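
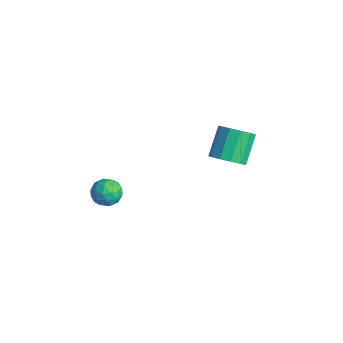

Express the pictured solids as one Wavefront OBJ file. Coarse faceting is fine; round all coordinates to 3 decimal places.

v 1.248 2.925 -1.99
v 2.006 3.151 -1.68
v 1.271 4.001 -0.5
v 0.512 3.775 -0.81
v 1.885 3.488 -1.999
v 1.149 4.338 -0.818
v 1.561 3.646 -2.314
v 0.825 4.496 -1.134
v 1.138 3.575 -2.527
v 0.402 4.425 -1.347
v 0.749 3.297 -2.569
v 0.014 4.148 -1.389
v 0.519 2.902 -2.428
v -0.216 3.752 -1.247
v 0.521 2.514 -2.147
v -0.215 3.364 -0.967
v 0.753 2.256 -1.817
v 0.017 3.106 -0.637
v 1.142 2.211 -1.542
v 0.407 3.061 -0.361
v 1.565 2.392 -1.409
v 0.829 3.242 -0.228
v 1.887 2.743 -1.46
v 1.152 3.593 -0.28
v -0.711 -1.384 -3.435
v -0.014 -1.661 -3.334
v -1.026 -2.399 -4.046
v -0.329 -2.676 -3.945
v -0.796 -2.604 -3.354
v -0.602 -1.977 -2.977
v -0.438 -2.083 -4.403
v -0.244 -1.456 -4.026
v 0.155 -2.093 -3.933
v -0.066 -2.415 -3.285
v -0.974 -1.645 -4.095
v -1.195 -1.967 -3.447
v -0.335 -1.434 -3.331
v -0.705 -2.626 -4.049
v -0.98 -2.584 -3.701
v -0.57 -2.747 -3.642
v -0.68 -1.619 -3.121
v -0.271 -1.782 -3.062
v -0.73 -2.336 -3.073
v -0.769 -2.278 -4.318
v -0.36 -2.441 -4.259
v -0.47 -1.313 -3.738
v -0.06 -1.476 -3.679
v -0.31 -1.724 -4.307
v 0.174 -1.85 -3.624
v -0.011 -2.447 -3.983
v -0.075 -2.098 -4.252
v 0.039 -1.73 -4.03
v 0.044 -2.04 -3.243
v -0.141 -2.636 -3.602
v -0.416 -2.594 -3.254
v -0.301 -2.225 -3.032
v 0.143 -2.293 -3.595
v -0.899 -1.424 -3.778
v -1.084 -2.02 -4.137
v -0.739 -1.835 -4.348
v -0.624 -1.466 -4.126
v -1.029 -1.613 -3.397
v -1.214 -2.21 -3.756
v -1.079 -2.33 -3.35
v -0.965 -1.962 -3.128
v -1.183 -1.767 -3.785
f 2 1 5
f 2 5 3
f 3 5 6
f 3 6 4
f 5 1 7
f 5 7 6
f 6 7 8
f 6 8 4
f 7 1 9
f 7 9 8
f 8 9 10
f 8 10 4
f 9 1 11
f 9 11 10
f 10 11 12
f 10 12 4
f 11 1 13
f 11 13 12
f 12 13 14
f 12 14 4
f 13 1 15
f 13 15 14
f 14 15 16
f 14 16 4
f 15 1 17
f 15 17 16
f 16 17 18
f 16 18 4
f 17 1 19
f 17 19 18
f 18 19 20
f 18 20 4
f 19 1 21
f 19 21 20
f 20 21 22
f 20 22 4
f 21 1 23
f 21 23 22
f 22 23 24
f 22 24 4
f 23 1 2
f 23 2 24
f 24 2 3
f 24 3 4
f 25 62 41
f 62 36 65
f 41 65 30
f 62 65 41
f 25 41 37
f 41 30 42
f 37 42 26
f 41 42 37
f 25 37 46
f 37 26 47
f 46 47 32
f 37 47 46
f 25 46 58
f 46 32 61
f 58 61 35
f 46 61 58
f 25 58 62
f 58 35 66
f 62 66 36
f 58 66 62
f 26 42 53
f 42 30 56
f 53 56 34
f 42 56 53
f 30 65 43
f 65 36 64
f 43 64 29
f 65 64 43
f 36 66 63
f 66 35 59
f 63 59 27
f 66 59 63
f 35 61 60
f 61 32 48
f 60 48 31
f 61 48 60
f 32 47 52
f 47 26 49
f 52 49 33
f 47 49 52
f 28 54 40
f 54 34 55
f 40 55 29
f 54 55 40
f 28 40 38
f 40 29 39
f 38 39 27
f 40 39 38
f 28 38 45
f 38 27 44
f 45 44 31
f 38 44 45
f 28 45 50
f 45 31 51
f 50 51 33
f 45 51 50
f 28 50 54
f 50 33 57
f 54 57 34
f 50 57 54
f 29 55 43
f 55 34 56
f 43 56 30
f 55 56 43
f 27 39 63
f 39 29 64
f 63 64 36
f 39 64 63
f 31 44 60
f 44 27 59
f 60 59 35
f 44 59 60
f 33 51 52
f 51 31 48
f 52 48 32
f 51 48 52
f 34 57 53
f 57 33 49
f 53 49 26
f 57 49 53



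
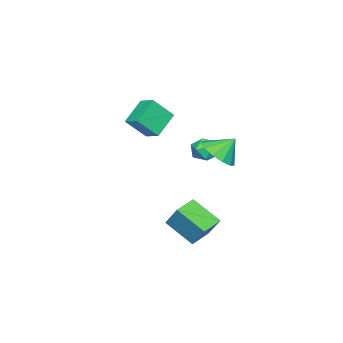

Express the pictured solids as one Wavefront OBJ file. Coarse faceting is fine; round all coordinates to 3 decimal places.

v 2.058 4.201 -2.715
v 2.059 2.731 -1.71
v 2.379 5.034 -1.497
v 2.38 3.564 -0.492
v 3.24 4.056 -2.928
v 3.241 2.586 -1.923
v 3.561 4.889 -1.71
v 3.562 3.419 -0.705
v -4.028 -2.227 1.19
v -3.713 -1.301 1.57
v -2.677 -2.294 0.229
v -2.361 -1.367 0.609
v -3.239 -2.973 2.351
v -2.923 -2.046 2.731
v -1.887 -3.039 1.39
v -1.572 -2.113 1.77
v -3.45 1.372 0.426
v -2.664 1.559 0.388
v -3.256 0.381 -0.408
v -2.47 0.568 -0.446
v -2.78 0.263 0.236
v -2.9 0.876 0.752
v -3.02 1.064 -0.772
v -3.14 1.677 -0.256
v -2.398 1.369 -0.353
v -2.249 0.874 0.27
v -3.671 1.066 -0.29
v -3.522 0.571 0.333
v -1.006 2.851 0.964
v -0.562 2.179 1.683
v -1.554 3.509 1.916
v -0.163 2.631 1.601
v -0.031 3.153 1.317
v -0.209 3.579 0.921
v -0.64 3.774 0.538
v -1.187 3.676 0.29
v -1.677 3.316 0.257
v -1.954 2.809 0.448
v -1.93 2.315 0.803
v -1.613 1.992 1.209
v -1.103 1.941 1.537
f 2 4 1
f 5 2 1
f 1 4 3
f 3 5 1
f 2 8 4
f 6 2 5
f 6 8 2
f 4 8 3
f 7 5 3
f 3 8 7
f 7 6 5
f 8 6 7
f 10 12 9
f 13 10 9
f 9 12 11
f 11 13 9
f 10 16 12
f 14 10 13
f 14 16 10
f 12 16 11
f 15 13 11
f 11 16 15
f 15 14 13
f 16 14 15
f 17 28 22
f 17 22 18
f 17 18 24
f 17 24 27
f 17 27 28
f 18 22 26
f 22 28 21
f 28 27 19
f 27 24 23
f 24 18 25
f 20 26 21
f 20 21 19
f 20 19 23
f 20 23 25
f 20 25 26
f 21 26 22
f 19 21 28
f 23 19 27
f 25 23 24
f 26 25 18
f 30 29 32
f 30 32 31
f 32 29 33
f 32 33 31
f 33 29 34
f 33 34 31
f 34 29 35
f 34 35 31
f 35 29 36
f 35 36 31
f 36 29 37
f 36 37 31
f 37 29 38
f 37 38 31
f 38 29 39
f 38 39 31
f 39 29 40
f 39 40 31
f 40 29 41
f 40 41 31
f 41 29 30
f 41 30 31



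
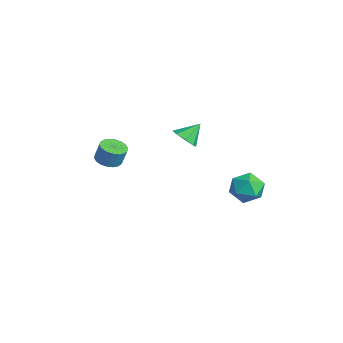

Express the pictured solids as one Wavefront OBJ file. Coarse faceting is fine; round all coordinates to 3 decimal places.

v -1.061 1.089 1.034
v -0.62 1.663 0.482
v -1.199 2.151 2.026
v -1.309 1.669 0.378
v -1.852 1.336 0.659
v -1.932 0.858 1.159
v -1.501 0.515 1.586
v -0.812 0.509 1.689
v -0.269 0.842 1.409
v -0.189 1.32 0.909
v 0.688 3.839 -2.077
v 1.321 4.359 -1.217
v 2.299 3.541 -3.083
v 2.932 4.061 -2.223
v 2.421 3.007 -2.029
v 1.425 3.191 -1.407
v 2.195 4.709 -2.893
v 1.199 4.893 -2.271
v 2.253 4.897 -1.722
v 2.392 3.845 -1.187
v 1.228 4.055 -3.113
v 1.367 3.003 -2.578
v 0.352 -4.085 1.149
v 0.905 -4.716 1.173
v 1.162 -4.446 2.335
v 0.608 -3.815 2.311
v 1.114 -4.427 1.06
v 1.37 -4.157 2.222
v 1.171 -4.071 0.965
v 1.428 -3.801 2.126
v 1.066 -3.717 0.906
v 1.323 -3.447 2.067
v 0.82 -3.436 0.895
v 1.077 -3.166 2.057
v 0.481 -3.283 0.934
v 0.738 -3.013 2.096
v 0.116 -3.29 1.016
v 0.373 -3.02 2.178
v -0.202 -3.454 1.125
v 0.055 -3.184 2.287
v -0.41 -3.743 1.238
v -0.154 -3.473 2.4
v -0.468 -4.099 1.334
v -0.211 -3.829 2.495
v -0.363 -4.453 1.393
v -0.106 -4.183 2.554
v -0.117 -4.734 1.403
v 0.14 -4.464 2.565
v 0.222 -4.887 1.364
v 0.479 -4.617 2.526
v 0.587 -4.88 1.282
v 0.844 -4.61 2.444
f 2 1 4
f 2 4 3
f 4 1 5
f 4 5 3
f 5 1 6
f 5 6 3
f 6 1 7
f 6 7 3
f 7 1 8
f 7 8 3
f 8 1 9
f 8 9 3
f 9 1 10
f 9 10 3
f 10 1 2
f 10 2 3
f 11 22 16
f 11 16 12
f 11 12 18
f 11 18 21
f 11 21 22
f 12 16 20
f 16 22 15
f 22 21 13
f 21 18 17
f 18 12 19
f 14 20 15
f 14 15 13
f 14 13 17
f 14 17 19
f 14 19 20
f 15 20 16
f 13 15 22
f 17 13 21
f 19 17 18
f 20 19 12
f 24 23 27
f 24 27 25
f 25 27 28
f 25 28 26
f 27 23 29
f 27 29 28
f 28 29 30
f 28 30 26
f 29 23 31
f 29 31 30
f 30 31 32
f 30 32 26
f 31 23 33
f 31 33 32
f 32 33 34
f 32 34 26
f 33 23 35
f 33 35 34
f 34 35 36
f 34 36 26
f 35 23 37
f 35 37 36
f 36 37 38
f 36 38 26
f 37 23 39
f 37 39 38
f 38 39 40
f 38 40 26
f 39 23 41
f 39 41 40
f 40 41 42
f 40 42 26
f 41 23 43
f 41 43 42
f 42 43 44
f 42 44 26
f 43 23 45
f 43 45 44
f 44 45 46
f 44 46 26
f 45 23 47
f 45 47 46
f 46 47 48
f 46 48 26
f 47 23 49
f 47 49 48
f 48 49 50
f 48 50 26
f 49 23 51
f 49 51 50
f 50 51 52
f 50 52 26
f 51 23 24
f 51 24 52
f 52 24 25
f 52 25 26



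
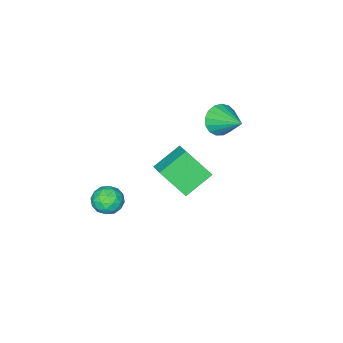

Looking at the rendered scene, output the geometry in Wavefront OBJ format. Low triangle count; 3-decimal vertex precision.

v 2.746 1.67 2.07
v 1.264 1.985 2.947
v 2.173 2.881 0.667
v 0.692 3.196 1.544
v 3.348 2.704 2.716
v 1.867 3.019 3.593
v 2.776 3.915 1.313
v 1.294 4.23 2.19
v -2.364 1.268 2.166
v -1.739 1.552 1.495
v -2.156 2.912 3.054
v -2.145 1.691 1.332
v -2.602 1.733 1.361
v -3.004 1.669 1.573
v -3.259 1.513 1.922
v -3.31 1.301 2.326
v -3.143 1.081 2.694
v -2.798 0.904 2.941
v -2.354 0.811 3.01
v -1.912 0.822 2.886
v -1.573 0.935 2.597
v -1.415 1.125 2.209
v -1.475 1.348 1.811
v 2.492 -2.152 -4.738
v 2.91 -2.714 -4.133
v 1.29 -2.086 -3.847
v 1.708 -2.648 -3.242
v 2.02 -1.786 -3.365
v 2.763 -1.826 -3.915
v 1.437 -2.974 -4.065
v 2.18 -3.014 -4.615
v 2.258 -3.221 -3.717
v 2.618 -2.487 -3.284
v 1.582 -2.313 -4.696
v 1.942 -1.579 -4.263
v 2.806 -2.439 -4.513
v 1.394 -2.361 -3.467
v 1.577 -1.855 -3.539
v 1.823 -2.185 -3.183
v 2.72 -1.917 -4.386
v 2.966 -2.247 -4.03
v 2.443 -1.702 -3.579
v 1.234 -2.553 -3.95
v 1.48 -2.883 -3.594
v 2.377 -2.615 -4.797
v 2.623 -2.945 -4.441
v 1.757 -3.098 -4.401
v 2.669 -3.067 -3.913
v 1.962 -3.029 -3.39
v 1.803 -3.22 -3.873
v 2.24 -3.244 -4.197
v 2.881 -2.635 -3.659
v 2.174 -2.597 -3.136
v 2.358 -2.09 -3.208
v 2.794 -2.114 -3.531
v 2.497 -2.934 -3.414
v 2.026 -2.203 -4.844
v 1.319 -2.165 -4.321
v 1.406 -2.686 -4.449
v 1.842 -2.71 -4.772
v 2.238 -1.771 -4.59
v 1.531 -1.733 -4.067
v 1.96 -1.556 -3.783
v 2.397 -1.58 -4.107
v 1.703 -1.866 -4.566
f 2 4 1
f 5 2 1
f 1 4 3
f 3 5 1
f 2 8 4
f 6 2 5
f 6 8 2
f 4 8 3
f 7 5 3
f 3 8 7
f 7 6 5
f 8 6 7
f 10 9 12
f 10 12 11
f 12 9 13
f 12 13 11
f 13 9 14
f 13 14 11
f 14 9 15
f 14 15 11
f 15 9 16
f 15 16 11
f 16 9 17
f 16 17 11
f 17 9 18
f 17 18 11
f 18 9 19
f 18 19 11
f 19 9 20
f 19 20 11
f 20 9 21
f 20 21 11
f 21 9 22
f 21 22 11
f 22 9 23
f 22 23 11
f 23 9 10
f 23 10 11
f 24 61 40
f 61 35 64
f 40 64 29
f 61 64 40
f 24 40 36
f 40 29 41
f 36 41 25
f 40 41 36
f 24 36 45
f 36 25 46
f 45 46 31
f 36 46 45
f 24 45 57
f 45 31 60
f 57 60 34
f 45 60 57
f 24 57 61
f 57 34 65
f 61 65 35
f 57 65 61
f 25 41 52
f 41 29 55
f 52 55 33
f 41 55 52
f 29 64 42
f 64 35 63
f 42 63 28
f 64 63 42
f 35 65 62
f 65 34 58
f 62 58 26
f 65 58 62
f 34 60 59
f 60 31 47
f 59 47 30
f 60 47 59
f 31 46 51
f 46 25 48
f 51 48 32
f 46 48 51
f 27 53 39
f 53 33 54
f 39 54 28
f 53 54 39
f 27 39 37
f 39 28 38
f 37 38 26
f 39 38 37
f 27 37 44
f 37 26 43
f 44 43 30
f 37 43 44
f 27 44 49
f 44 30 50
f 49 50 32
f 44 50 49
f 27 49 53
f 49 32 56
f 53 56 33
f 49 56 53
f 28 54 42
f 54 33 55
f 42 55 29
f 54 55 42
f 26 38 62
f 38 28 63
f 62 63 35
f 38 63 62
f 30 43 59
f 43 26 58
f 59 58 34
f 43 58 59
f 32 50 51
f 50 30 47
f 51 47 31
f 50 47 51
f 33 56 52
f 56 32 48
f 52 48 25
f 56 48 52



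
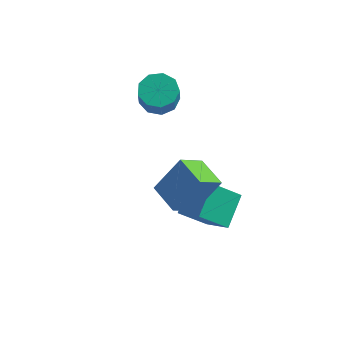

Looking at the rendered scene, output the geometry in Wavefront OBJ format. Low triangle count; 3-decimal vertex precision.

v 0.581 -1.913 -0.042
v -0.034 -2.985 0.843
v -0.673 -0.985 0.211
v -1.288 -2.057 1.095
v 1.508 -1.103 1.585
v 0.893 -2.175 2.469
v 0.254 -0.175 1.837
v -0.361 -1.247 2.722
v -0.92 -0.091 -2.669
v 0.341 -0.754 -1.76
v -0.844 1.435 -1.662
v 0.418 0.772 -0.753
v 0.242 0.588 -3.787
v 1.504 -0.075 -2.878
v 0.319 2.114 -2.78
v 1.58 1.451 -1.871
v -3.315 3.747 1.641
v -2.776 4.491 1.951
v -2.506 3.737 3.29
v -3.045 2.993 2.979
v -3.409 4.58 2.128
v -3.14 3.826 3.467
v -3.998 4.279 2.077
v -3.729 3.525 3.416
v -4.267 3.729 1.822
v -3.998 2.975 3.161
v -4.091 3.187 1.482
v -3.822 2.434 2.821
v -3.551 2.908 1.216
v -3.282 2.154 2.555
v -2.901 3.021 1.148
v -2.632 2.267 2.487
v -2.444 3.473 1.311
v -2.175 2.72 2.65
v -2.395 4.054 1.629
v -2.125 3.3 2.967
f 2 4 1
f 5 2 1
f 1 4 3
f 3 5 1
f 2 8 4
f 6 2 5
f 6 8 2
f 4 8 3
f 7 5 3
f 3 8 7
f 7 6 5
f 8 6 7
f 10 12 9
f 13 10 9
f 9 12 11
f 11 13 9
f 10 16 12
f 14 10 13
f 14 16 10
f 12 16 11
f 15 13 11
f 11 16 15
f 15 14 13
f 16 14 15
f 18 17 21
f 18 21 19
f 19 21 22
f 19 22 20
f 21 17 23
f 21 23 22
f 22 23 24
f 22 24 20
f 23 17 25
f 23 25 24
f 24 25 26
f 24 26 20
f 25 17 27
f 25 27 26
f 26 27 28
f 26 28 20
f 27 17 29
f 27 29 28
f 28 29 30
f 28 30 20
f 29 17 31
f 29 31 30
f 30 31 32
f 30 32 20
f 31 17 33
f 31 33 32
f 32 33 34
f 32 34 20
f 33 17 35
f 33 35 34
f 34 35 36
f 34 36 20
f 35 17 18
f 35 18 36
f 36 18 19
f 36 19 20



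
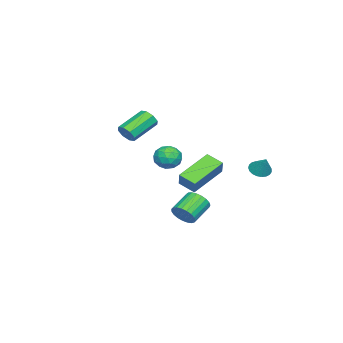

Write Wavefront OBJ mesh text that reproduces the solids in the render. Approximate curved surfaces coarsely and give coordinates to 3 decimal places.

v -0.631 -2.806 3.329
v -0.322 -2.837 3.866
v -1.681 -2.125 4.688
v -1.989 -2.094 4.151
v -0.247 -2.428 3.637
v -1.606 -1.717 4.458
v -0.397 -2.241 3.227
v -1.755 -1.529 4.049
v -0.683 -2.384 2.877
v -2.042 -1.673 3.699
v -0.939 -2.775 2.792
v -2.298 -2.063 3.614
v -1.014 -3.183 3.022
v -2.373 -2.472 3.843
v -0.865 -3.371 3.431
v -2.223 -2.659 4.253
v -0.578 -3.227 3.781
v -1.937 -2.516 4.603
v -3.189 3.6 0.843
v -2.715 3.187 0.812
v -2.691 4.1 1.777
v -2.627 3.382 0.66
v -2.636 3.615 0.541
v -2.741 3.845 0.474
v -2.923 4.033 0.47
v -3.151 4.147 0.531
v -3.386 4.166 0.646
v -3.587 4.087 0.795
v -3.718 3.924 0.953
v -3.759 3.705 1.091
v -3.7 3.468 1.186
v -3.554 3.254 1.223
v -3.344 3.1 1.193
v -3.107 3.032 1.103
v -2.885 3.063 0.968
v 3.836 2.709 1.664
v 3.636 1.822 2.055
v 2.127 3.488 2.558
v 1.927 2.601 2.948
v 4.353 2.939 2.452
v 4.153 2.052 2.842
v 2.644 3.718 3.345
v 2.444 2.831 3.736
v 2.882 1.756 -0.41
v 3.224 2.306 -0.118
v 2.099 2.654 0.542
v 1.758 2.104 0.25
v 3.115 2.425 -0.366
v 1.991 2.773 0.295
v 2.967 2.429 -0.621
v 1.842 2.777 0.04
v 2.804 2.316 -0.839
v 1.679 2.664 -0.179
v 2.654 2.107 -0.984
v 1.529 2.455 -0.323
v 2.544 1.837 -1.029
v 1.419 2.184 -0.369
v 2.492 1.553 -0.968
v 1.367 1.9 -0.307
v 2.508 1.304 -0.81
v 1.383 1.651 -0.149
v 2.589 1.133 -0.583
v 1.464 1.481 0.078
v 2.72 1.07 -0.326
v 1.595 1.418 0.335
v 2.88 1.126 -0.084
v 1.755 1.473 0.577
v 3.039 1.291 0.102
v 1.915 1.638 0.763
v 3.172 1.536 0.199
v 2.047 1.883 0.86
v 3.255 1.819 0.191
v 2.13 2.167 0.851
v 3.273 2.091 0.079
v 2.148 2.439 0.739
v 3.395 1.774 3.99
v 3.905 1.992 3.475
v 4.075 0.788 4.245
v 4.585 1.006 3.73
v 4.499 1.403 4.369
v 4.078 2.012 4.212
v 3.902 0.768 3.508
v 3.481 1.377 3.351
v 4.218 1.371 3.177
v 4.587 1.763 3.709
v 3.393 1.017 4.011
v 3.762 1.409 4.543
v 3.59 1.97 3.71
v 4.39 0.81 4.01
v 4.339 1.043 4.386
v 4.639 1.172 4.083
v 3.692 1.981 4.143
v 3.992 2.11 3.84
v 4.341 1.763 4.366
v 3.988 0.67 3.88
v 4.288 0.799 3.577
v 3.341 1.608 3.637
v 3.641 1.737 3.334
v 3.639 1.017 3.354
v 4.074 1.733 3.232
v 4.474 1.153 3.382
v 4.072 1.013 3.252
v 3.825 1.371 3.159
v 4.291 1.963 3.545
v 4.691 1.384 3.695
v 4.64 1.617 4.071
v 4.393 1.975 3.978
v 4.475 1.598 3.37
v 3.289 1.396 4.025
v 3.689 0.817 4.175
v 3.587 0.805 3.742
v 3.34 1.163 3.649
v 3.506 1.627 4.338
v 3.906 1.047 4.488
v 4.155 1.409 4.561
v 3.908 1.767 4.468
v 3.505 1.182 4.35
f 2 1 5
f 2 5 3
f 3 5 6
f 3 6 4
f 5 1 7
f 5 7 6
f 6 7 8
f 6 8 4
f 7 1 9
f 7 9 8
f 8 9 10
f 8 10 4
f 9 1 11
f 9 11 10
f 10 11 12
f 10 12 4
f 11 1 13
f 11 13 12
f 12 13 14
f 12 14 4
f 13 1 15
f 13 15 14
f 14 15 16
f 14 16 4
f 15 1 17
f 15 17 16
f 16 17 18
f 16 18 4
f 17 1 2
f 17 2 18
f 18 2 3
f 18 3 4
f 20 19 22
f 20 22 21
f 22 19 23
f 22 23 21
f 23 19 24
f 23 24 21
f 24 19 25
f 24 25 21
f 25 19 26
f 25 26 21
f 26 19 27
f 26 27 21
f 27 19 28
f 27 28 21
f 28 19 29
f 28 29 21
f 29 19 30
f 29 30 21
f 30 19 31
f 30 31 21
f 31 19 32
f 31 32 21
f 32 19 33
f 32 33 21
f 33 19 34
f 33 34 21
f 34 19 35
f 34 35 21
f 35 19 20
f 35 20 21
f 37 39 36
f 40 37 36
f 36 39 38
f 38 40 36
f 37 43 39
f 41 37 40
f 41 43 37
f 39 43 38
f 42 40 38
f 38 43 42
f 42 41 40
f 43 41 42
f 45 44 48
f 45 48 46
f 46 48 49
f 46 49 47
f 48 44 50
f 48 50 49
f 49 50 51
f 49 51 47
f 50 44 52
f 50 52 51
f 51 52 53
f 51 53 47
f 52 44 54
f 52 54 53
f 53 54 55
f 53 55 47
f 54 44 56
f 54 56 55
f 55 56 57
f 55 57 47
f 56 44 58
f 56 58 57
f 57 58 59
f 57 59 47
f 58 44 60
f 58 60 59
f 59 60 61
f 59 61 47
f 60 44 62
f 60 62 61
f 61 62 63
f 61 63 47
f 62 44 64
f 62 64 63
f 63 64 65
f 63 65 47
f 64 44 66
f 64 66 65
f 65 66 67
f 65 67 47
f 66 44 68
f 66 68 67
f 67 68 69
f 67 69 47
f 68 44 70
f 68 70 69
f 69 70 71
f 69 71 47
f 70 44 72
f 70 72 71
f 71 72 73
f 71 73 47
f 72 44 74
f 72 74 73
f 73 74 75
f 73 75 47
f 74 44 45
f 74 45 75
f 75 45 46
f 75 46 47
f 76 113 92
f 113 87 116
f 92 116 81
f 113 116 92
f 76 92 88
f 92 81 93
f 88 93 77
f 92 93 88
f 76 88 97
f 88 77 98
f 97 98 83
f 88 98 97
f 76 97 109
f 97 83 112
f 109 112 86
f 97 112 109
f 76 109 113
f 109 86 117
f 113 117 87
f 109 117 113
f 77 93 104
f 93 81 107
f 104 107 85
f 93 107 104
f 81 116 94
f 116 87 115
f 94 115 80
f 116 115 94
f 87 117 114
f 117 86 110
f 114 110 78
f 117 110 114
f 86 112 111
f 112 83 99
f 111 99 82
f 112 99 111
f 83 98 103
f 98 77 100
f 103 100 84
f 98 100 103
f 79 105 91
f 105 85 106
f 91 106 80
f 105 106 91
f 79 91 89
f 91 80 90
f 89 90 78
f 91 90 89
f 79 89 96
f 89 78 95
f 96 95 82
f 89 95 96
f 79 96 101
f 96 82 102
f 101 102 84
f 96 102 101
f 79 101 105
f 101 84 108
f 105 108 85
f 101 108 105
f 80 106 94
f 106 85 107
f 94 107 81
f 106 107 94
f 78 90 114
f 90 80 115
f 114 115 87
f 90 115 114
f 82 95 111
f 95 78 110
f 111 110 86
f 95 110 111
f 84 102 103
f 102 82 99
f 103 99 83
f 102 99 103
f 85 108 104
f 108 84 100
f 104 100 77
f 108 100 104



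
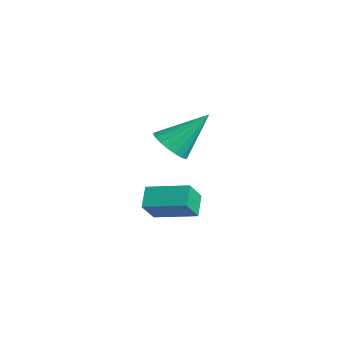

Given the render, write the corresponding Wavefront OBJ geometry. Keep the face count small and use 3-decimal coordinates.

v -0.426 2.484 -3.328
v -0.076 1.841 -2.454
v 0.764 3.639 -2.954
v 1.114 2.996 -2.081
v 0.206 2.024 -3.919
v 0.556 1.381 -3.046
v 1.396 3.179 -3.546
v 1.746 2.536 -2.672
v 1.92 1.821 0.561
v 2.297 1.272 1.004
v 2.24 3.139 1.919
v 2.56 1.41 0.809
v 2.697 1.629 0.564
v 2.68 1.887 0.318
v 2.512 2.131 0.121
v 2.227 2.314 0.01
v 1.881 2.399 0.009
v 1.543 2.369 0.117
v 1.28 2.232 0.313
v 1.143 2.012 0.558
v 1.161 1.755 0.803
v 1.328 1.511 1.001
v 1.613 1.328 1.111
v 1.959 1.243 1.112
f 2 4 1
f 5 2 1
f 1 4 3
f 3 5 1
f 2 8 4
f 6 2 5
f 6 8 2
f 4 8 3
f 7 5 3
f 3 8 7
f 7 6 5
f 8 6 7
f 10 9 12
f 10 12 11
f 12 9 13
f 12 13 11
f 13 9 14
f 13 14 11
f 14 9 15
f 14 15 11
f 15 9 16
f 15 16 11
f 16 9 17
f 16 17 11
f 17 9 18
f 17 18 11
f 18 9 19
f 18 19 11
f 19 9 20
f 19 20 11
f 20 9 21
f 20 21 11
f 21 9 22
f 21 22 11
f 22 9 23
f 22 23 11
f 23 9 24
f 23 24 11
f 24 9 10
f 24 10 11



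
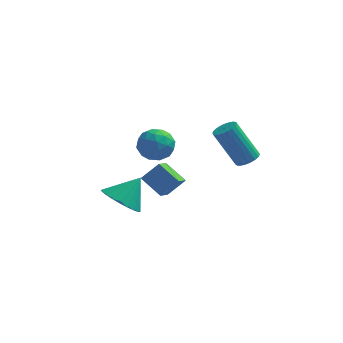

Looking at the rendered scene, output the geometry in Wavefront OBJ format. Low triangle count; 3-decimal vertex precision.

v -2.249 0.412 -1.745
v -2.422 -0.678 -1.077
v -1.505 0.754 -0.996
v -1.677 -0.336 -0.328
v -1.323 -0.144 -2.412
v -1.495 -1.234 -1.744
v -0.578 0.198 -1.663
v -0.751 -0.892 -0.995
v 2.004 1.493 -0.923
v 2.53 1.551 -0.621
v 1.483 1.745 1.166
v 0.956 1.687 0.863
v 2.476 1.792 -0.679
v 1.428 1.985 1.108
v 2.34 1.981 -0.779
v 1.293 2.175 1.008
v 2.146 2.086 -0.904
v 1.099 2.28 0.882
v 1.928 2.088 -1.032
v 0.88 2.282 0.754
v 1.722 1.988 -1.142
v 0.674 2.182 0.644
v 1.565 1.802 -1.214
v 0.518 1.996 0.572
v 1.484 1.562 -1.235
v 0.437 1.756 0.551
v 1.493 1.311 -1.203
v 0.446 1.505 0.583
v 1.59 1.091 -1.122
v 0.543 1.285 0.664
v 1.759 0.941 -1.007
v 0.711 1.135 0.78
v 1.97 0.886 -0.877
v 0.922 1.08 0.909
v 2.187 0.936 -0.755
v 1.139 1.13 1.031
v 2.372 1.082 -0.663
v 1.324 1.276 1.124
v 2.494 1.3 -0.615
v 1.446 1.494 1.171
v -2.062 -2.569 3.051
v -1.243 -2.318 3.146
v -1.677 -3.442 2.034
v -0.858 -3.191 2.129
v -1.24 -3.654 2.747
v -1.479 -3.115 3.375
v -1.441 -2.645 1.805
v -1.68 -2.106 2.433
v -0.859 -2.365 2.376
v -0.735 -2.988 2.958
v -2.185 -2.772 2.222
v -2.061 -3.395 2.804
v -1.687 -2.367 3.188
v -1.233 -3.393 1.992
v -1.458 -3.666 2.355
v -0.977 -3.518 2.411
v -1.825 -2.835 3.323
v -1.344 -2.688 3.379
v -1.342 -3.473 3.144
v -1.576 -3.072 1.801
v -1.095 -2.925 1.857
v -1.943 -2.242 2.769
v -1.462 -2.094 2.825
v -1.578 -2.287 2.036
v -0.98 -2.247 2.791
v -0.753 -2.76 2.193
v -1.096 -2.439 2.002
v -1.236 -2.122 2.372
v -0.906 -2.613 3.133
v -0.68 -3.126 2.535
v -0.905 -3.399 2.898
v -1.045 -3.082 3.268
v -0.681 -2.641 2.68
v -2.24 -2.634 2.645
v -2.014 -3.147 2.047
v -1.875 -2.678 1.912
v -2.015 -2.361 2.282
v -2.167 -3 2.987
v -1.94 -3.513 2.389
v -1.684 -3.638 2.808
v -1.824 -3.321 3.178
v -2.239 -3.119 2.5
v -3.417 -0.063 -3.078
v -2.63 0.116 -3.75
v -2.623 0.643 -1.962
v -2.858 0.453 -3.802
v -3.17 0.711 -3.743
v -3.52 0.852 -3.583
v -3.855 0.853 -3.346
v -4.122 0.715 -3.068
v -4.282 0.458 -2.792
v -4.311 0.122 -2.559
v -4.203 -0.242 -2.405
v -3.975 -0.579 -2.354
v -3.663 -0.837 -2.413
v -3.313 -0.978 -2.573
v -2.979 -0.979 -2.81
v -2.711 -0.841 -3.087
v -2.551 -0.584 -3.364
v -2.522 -0.248 -3.596
f 2 4 1
f 5 2 1
f 1 4 3
f 3 5 1
f 2 8 4
f 6 2 5
f 6 8 2
f 4 8 3
f 7 5 3
f 3 8 7
f 7 6 5
f 8 6 7
f 10 9 13
f 10 13 11
f 11 13 14
f 11 14 12
f 13 9 15
f 13 15 14
f 14 15 16
f 14 16 12
f 15 9 17
f 15 17 16
f 16 17 18
f 16 18 12
f 17 9 19
f 17 19 18
f 18 19 20
f 18 20 12
f 19 9 21
f 19 21 20
f 20 21 22
f 20 22 12
f 21 9 23
f 21 23 22
f 22 23 24
f 22 24 12
f 23 9 25
f 23 25 24
f 24 25 26
f 24 26 12
f 25 9 27
f 25 27 26
f 26 27 28
f 26 28 12
f 27 9 29
f 27 29 28
f 28 29 30
f 28 30 12
f 29 9 31
f 29 31 30
f 30 31 32
f 30 32 12
f 31 9 33
f 31 33 32
f 32 33 34
f 32 34 12
f 33 9 35
f 33 35 34
f 34 35 36
f 34 36 12
f 35 9 37
f 35 37 36
f 36 37 38
f 36 38 12
f 37 9 39
f 37 39 38
f 38 39 40
f 38 40 12
f 39 9 10
f 39 10 40
f 40 10 11
f 40 11 12
f 41 78 57
f 78 52 81
f 57 81 46
f 78 81 57
f 41 57 53
f 57 46 58
f 53 58 42
f 57 58 53
f 41 53 62
f 53 42 63
f 62 63 48
f 53 63 62
f 41 62 74
f 62 48 77
f 74 77 51
f 62 77 74
f 41 74 78
f 74 51 82
f 78 82 52
f 74 82 78
f 42 58 69
f 58 46 72
f 69 72 50
f 58 72 69
f 46 81 59
f 81 52 80
f 59 80 45
f 81 80 59
f 52 82 79
f 82 51 75
f 79 75 43
f 82 75 79
f 51 77 76
f 77 48 64
f 76 64 47
f 77 64 76
f 48 63 68
f 63 42 65
f 68 65 49
f 63 65 68
f 44 70 56
f 70 50 71
f 56 71 45
f 70 71 56
f 44 56 54
f 56 45 55
f 54 55 43
f 56 55 54
f 44 54 61
f 54 43 60
f 61 60 47
f 54 60 61
f 44 61 66
f 61 47 67
f 66 67 49
f 61 67 66
f 44 66 70
f 66 49 73
f 70 73 50
f 66 73 70
f 45 71 59
f 71 50 72
f 59 72 46
f 71 72 59
f 43 55 79
f 55 45 80
f 79 80 52
f 55 80 79
f 47 60 76
f 60 43 75
f 76 75 51
f 60 75 76
f 49 67 68
f 67 47 64
f 68 64 48
f 67 64 68
f 50 73 69
f 73 49 65
f 69 65 42
f 73 65 69
f 84 83 86
f 84 86 85
f 86 83 87
f 86 87 85
f 87 83 88
f 87 88 85
f 88 83 89
f 88 89 85
f 89 83 90
f 89 90 85
f 90 83 91
f 90 91 85
f 91 83 92
f 91 92 85
f 92 83 93
f 92 93 85
f 93 83 94
f 93 94 85
f 94 83 95
f 94 95 85
f 95 83 96
f 95 96 85
f 96 83 97
f 96 97 85
f 97 83 98
f 97 98 85
f 98 83 99
f 98 99 85
f 99 83 100
f 99 100 85
f 100 83 84
f 100 84 85



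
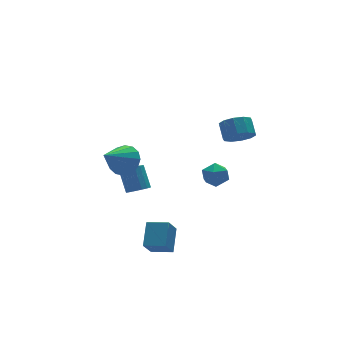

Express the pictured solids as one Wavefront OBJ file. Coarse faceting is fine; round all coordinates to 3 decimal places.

v -2.08 1.883 -0.197
v -1.459 2.022 0.626
v -3.66 1.277 1.097
v -1.702 2.497 0.553
v -2.045 2.807 0.278
v -2.398 2.87 -0.123
v -2.666 2.669 -0.545
v -2.777 2.256 -0.873
v -2.7 1.744 -1.02
v -2.458 1.269 -0.946
v -2.114 0.959 -0.672
v -1.762 0.896 -0.27
v -1.494 1.097 0.151
v -1.383 1.509 0.479
v -0.441 3.285 -4.075
v 0.111 3.634 -4.402
v 0.213 4.644 -3.152
v -0.339 4.295 -2.825
v -0.174 3.803 -4.515
v -0.072 4.812 -3.265
v -0.519 3.853 -4.527
v -0.417 4.862 -3.277
v -0.847 3.773 -4.436
v -0.745 4.783 -3.186
v -1.081 3.581 -4.262
v -0.98 4.591 -3.012
v -1.169 3.322 -4.045
v -1.068 4.331 -2.795
v -1.09 3.054 -3.835
v -0.989 4.063 -2.585
v -0.863 2.839 -3.68
v -0.761 3.848 -2.43
v -0.538 2.726 -3.616
v -0.437 3.736 -2.366
v -0.192 2.742 -3.656
v -0.09 3.751 -2.406
v 0.098 2.882 -3.793
v 0.2 3.891 -2.543
v 0.264 3.114 -3.994
v 0.366 4.123 -2.744
v 0.269 3.386 -4.214
v 0.371 4.395 -2.964
v 3.071 -1.753 2.068
v 3.5 -1.292 1.383
v 3.737 -0.467 2.087
v 3.309 -0.927 2.772
v 2.947 -1.134 1.385
v 3.184 -0.309 2.088
v 2.442 -1.213 1.648
v 2.679 -0.388 2.351
v 2.177 -1.498 2.071
v 2.414 -0.672 2.774
v 2.254 -1.88 2.493
v 2.491 -1.055 3.197
v 2.643 -2.213 2.753
v 2.88 -1.388 3.457
v 3.196 -2.371 2.752
v 3.433 -1.546 3.455
v 3.701 -2.292 2.489
v 3.938 -1.467 3.192
v 3.966 -2.008 2.066
v 4.203 -1.182 2.769
v 3.889 -1.625 1.643
v 4.126 -0.8 2.347
v 0.047 -3.071 0.487
v 0.877 -3.158 0.387
v 0.083 -3.942 1.533
v 0.913 -4.029 1.433
v 0.597 -3.3 1.711
v 0.575 -2.763 1.065
v 0.385 -4.337 0.855
v 0.363 -3.8 0.209
v 1.086 -3.941 0.614
v 1.217 -3.3 1.143
v -0.257 -3.8 0.777
v -0.126 -3.159 1.306
v -2.043 -3.452 -4.412
v -2.776 -3.918 -3.339
v -2.919 -2.573 -4.629
v -3.652 -3.039 -3.556
v -1.268 -2.441 -3.444
v -2.001 -2.907 -2.371
v -2.144 -1.562 -3.661
v -2.877 -2.028 -2.588
f 2 1 4
f 2 4 3
f 4 1 5
f 4 5 3
f 5 1 6
f 5 6 3
f 6 1 7
f 6 7 3
f 7 1 8
f 7 8 3
f 8 1 9
f 8 9 3
f 9 1 10
f 9 10 3
f 10 1 11
f 10 11 3
f 11 1 12
f 11 12 3
f 12 1 13
f 12 13 3
f 13 1 14
f 13 14 3
f 14 1 2
f 14 2 3
f 16 15 19
f 16 19 17
f 17 19 20
f 17 20 18
f 19 15 21
f 19 21 20
f 20 21 22
f 20 22 18
f 21 15 23
f 21 23 22
f 22 23 24
f 22 24 18
f 23 15 25
f 23 25 24
f 24 25 26
f 24 26 18
f 25 15 27
f 25 27 26
f 26 27 28
f 26 28 18
f 27 15 29
f 27 29 28
f 28 29 30
f 28 30 18
f 29 15 31
f 29 31 30
f 30 31 32
f 30 32 18
f 31 15 33
f 31 33 32
f 32 33 34
f 32 34 18
f 33 15 35
f 33 35 34
f 34 35 36
f 34 36 18
f 35 15 37
f 35 37 36
f 36 37 38
f 36 38 18
f 37 15 39
f 37 39 38
f 38 39 40
f 38 40 18
f 39 15 41
f 39 41 40
f 40 41 42
f 40 42 18
f 41 15 16
f 41 16 42
f 42 16 17
f 42 17 18
f 44 43 47
f 44 47 45
f 45 47 48
f 45 48 46
f 47 43 49
f 47 49 48
f 48 49 50
f 48 50 46
f 49 43 51
f 49 51 50
f 50 51 52
f 50 52 46
f 51 43 53
f 51 53 52
f 52 53 54
f 52 54 46
f 53 43 55
f 53 55 54
f 54 55 56
f 54 56 46
f 55 43 57
f 55 57 56
f 56 57 58
f 56 58 46
f 57 43 59
f 57 59 58
f 58 59 60
f 58 60 46
f 59 43 61
f 59 61 60
f 60 61 62
f 60 62 46
f 61 43 63
f 61 63 62
f 62 63 64
f 62 64 46
f 63 43 44
f 63 44 64
f 64 44 45
f 64 45 46
f 65 76 70
f 65 70 66
f 65 66 72
f 65 72 75
f 65 75 76
f 66 70 74
f 70 76 69
f 76 75 67
f 75 72 71
f 72 66 73
f 68 74 69
f 68 69 67
f 68 67 71
f 68 71 73
f 68 73 74
f 69 74 70
f 67 69 76
f 71 67 75
f 73 71 72
f 74 73 66
f 78 80 77
f 81 78 77
f 77 80 79
f 79 81 77
f 78 84 80
f 82 78 81
f 82 84 78
f 80 84 79
f 83 81 79
f 79 84 83
f 83 82 81
f 84 82 83



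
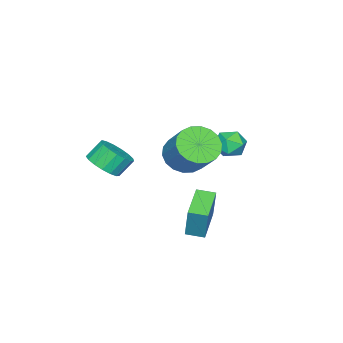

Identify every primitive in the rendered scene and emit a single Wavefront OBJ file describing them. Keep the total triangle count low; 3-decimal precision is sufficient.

v -1.804 1.261 -2.323
v -1.471 1.603 -0.608
v -2.116 2.12 -2.433
v -1.783 2.461 -0.719
v -0.117 1.819 -2.761
v 0.216 2.16 -1.047
v -0.429 2.677 -2.872
v -0.096 3.019 -1.157
v 1.589 -1.401 1.595
v 2.344 -0.934 1.872
v 1.786 -0.512 2.681
v 1.031 -0.979 2.405
v 2.144 -0.655 1.588
v 1.586 -0.233 2.398
v 1.817 -0.547 1.307
v 1.259 -0.125 2.116
v 1.437 -0.635 1.091
v 0.88 -0.212 1.9
v 1.093 -0.898 0.991
v 0.535 -0.475 1.8
v 0.862 -1.276 1.029
v 0.304 -0.854 1.839
v 0.797 -1.683 1.197
v 0.239 -1.261 2.007
v 0.914 -2.026 1.456
v 0.356 -1.604 2.266
v 1.186 -2.225 1.747
v 0.628 -1.803 2.557
v 1.55 -2.236 2.004
v 0.992 -1.813 2.813
v 1.922 -2.055 2.166
v 1.365 -1.633 2.976
v 2.219 -1.725 2.198
v 1.661 -1.302 3.008
v 2.371 -1.32 2.092
v 1.813 -0.898 2.901
v 0.11 1.946 2.587
v 1.075 1.548 2.399
v 1.794 2.677 3.705
v 0.83 3.074 3.893
v 1.051 1.911 2.099
v 1.77 3.04 3.405
v 0.84 2.281 1.895
v 1.56 3.41 3.201
v 0.485 2.584 1.829
v 1.205 3.713 3.134
v 0.056 2.761 1.912
v 0.775 3.89 3.218
v -0.363 2.777 2.129
v 0.357 3.905 3.435
v -0.687 2.627 2.437
v 0.032 3.756 3.743
v -0.854 2.343 2.775
v -0.135 3.472 4.081
v -0.83 1.98 3.075
v -0.111 3.109 4.381
v -0.62 1.61 3.279
v 0.1 2.739 4.585
v -0.265 1.307 3.346
v 0.455 2.436 4.651
v 0.165 1.13 3.262
v 0.884 2.259 4.568
v 0.583 1.115 3.045
v 1.303 2.243 4.351
v 0.908 1.264 2.737
v 1.627 2.393 4.043
v -3.456 2.894 1.728
v -2.901 2.444 1.264
v -4.339 1.836 1.696
v -3.784 1.386 1.232
v -3.613 1.563 2.048
v -3.067 2.216 2.067
v -4.173 2.064 0.893
v -3.627 2.717 0.912
v -3.344 1.931 0.748
v -2.998 1.621 1.462
v -4.242 2.659 1.498
v -3.896 2.349 2.212
f 2 4 1
f 5 2 1
f 1 4 3
f 3 5 1
f 2 8 4
f 6 2 5
f 6 8 2
f 4 8 3
f 7 5 3
f 3 8 7
f 7 6 5
f 8 6 7
f 10 9 13
f 10 13 11
f 11 13 14
f 11 14 12
f 13 9 15
f 13 15 14
f 14 15 16
f 14 16 12
f 15 9 17
f 15 17 16
f 16 17 18
f 16 18 12
f 17 9 19
f 17 19 18
f 18 19 20
f 18 20 12
f 19 9 21
f 19 21 20
f 20 21 22
f 20 22 12
f 21 9 23
f 21 23 22
f 22 23 24
f 22 24 12
f 23 9 25
f 23 25 24
f 24 25 26
f 24 26 12
f 25 9 27
f 25 27 26
f 26 27 28
f 26 28 12
f 27 9 29
f 27 29 28
f 28 29 30
f 28 30 12
f 29 9 31
f 29 31 30
f 30 31 32
f 30 32 12
f 31 9 33
f 31 33 32
f 32 33 34
f 32 34 12
f 33 9 35
f 33 35 34
f 34 35 36
f 34 36 12
f 35 9 10
f 35 10 36
f 36 10 11
f 36 11 12
f 38 37 41
f 38 41 39
f 39 41 42
f 39 42 40
f 41 37 43
f 41 43 42
f 42 43 44
f 42 44 40
f 43 37 45
f 43 45 44
f 44 45 46
f 44 46 40
f 45 37 47
f 45 47 46
f 46 47 48
f 46 48 40
f 47 37 49
f 47 49 48
f 48 49 50
f 48 50 40
f 49 37 51
f 49 51 50
f 50 51 52
f 50 52 40
f 51 37 53
f 51 53 52
f 52 53 54
f 52 54 40
f 53 37 55
f 53 55 54
f 54 55 56
f 54 56 40
f 55 37 57
f 55 57 56
f 56 57 58
f 56 58 40
f 57 37 59
f 57 59 58
f 58 59 60
f 58 60 40
f 59 37 61
f 59 61 60
f 60 61 62
f 60 62 40
f 61 37 63
f 61 63 62
f 62 63 64
f 62 64 40
f 63 37 65
f 63 65 64
f 64 65 66
f 64 66 40
f 65 37 38
f 65 38 66
f 66 38 39
f 66 39 40
f 67 78 72
f 67 72 68
f 67 68 74
f 67 74 77
f 67 77 78
f 68 72 76
f 72 78 71
f 78 77 69
f 77 74 73
f 74 68 75
f 70 76 71
f 70 71 69
f 70 69 73
f 70 73 75
f 70 75 76
f 71 76 72
f 69 71 78
f 73 69 77
f 75 73 74
f 76 75 68



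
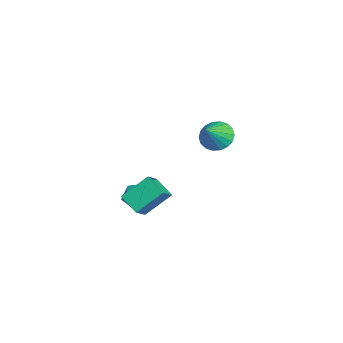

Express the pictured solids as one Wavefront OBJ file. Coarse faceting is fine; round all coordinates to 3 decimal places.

v -1.796 -0.229 -2.789
v -2.076 0.97 -1.692
v -2.48 0.16 -3.39
v -2.76 1.36 -2.292
v -0.96 0.44 -3.308
v -1.24 1.64 -2.21
v -1.644 0.83 -3.908
v -1.924 2.029 -2.811
v -0.581 3.918 1.778
v -0.136 4.59 1.701
v 0.361 3.402 2.722
v -0.361 4.673 1.971
v -0.629 4.606 2.202
v -0.888 4.403 2.35
v -1.086 4.104 2.384
v -1.184 3.768 2.298
v -1.163 3.462 2.109
v -1.026 3.246 1.855
v -0.802 3.163 1.585
v -0.533 3.23 1.354
v -0.275 3.433 1.207
v -0.077 3.732 1.172
v 0.022 4.068 1.258
v 0 4.374 1.447
v -3.447 1.278 -3.704
v -2.944 0.967 -4.288
v -3.956 0.053 -3.492
v -3.453 -0.258 -4.076
v -3.137 0.017 -3.358
v -2.822 0.774 -3.489
v -4.078 0.246 -4.291
v -3.763 1.003 -4.422
v -3.334 0.33 -4.65
v -2.753 0.188 -4.074
v -4.147 0.832 -3.706
v -3.566 0.69 -3.13
f 2 4 1
f 5 2 1
f 1 4 3
f 3 5 1
f 2 8 4
f 6 2 5
f 6 8 2
f 4 8 3
f 7 5 3
f 3 8 7
f 7 6 5
f 8 6 7
f 10 9 12
f 10 12 11
f 12 9 13
f 12 13 11
f 13 9 14
f 13 14 11
f 14 9 15
f 14 15 11
f 15 9 16
f 15 16 11
f 16 9 17
f 16 17 11
f 17 9 18
f 17 18 11
f 18 9 19
f 18 19 11
f 19 9 20
f 19 20 11
f 20 9 21
f 20 21 11
f 21 9 22
f 21 22 11
f 22 9 23
f 22 23 11
f 23 9 24
f 23 24 11
f 24 9 10
f 24 10 11
f 25 36 30
f 25 30 26
f 25 26 32
f 25 32 35
f 25 35 36
f 26 30 34
f 30 36 29
f 36 35 27
f 35 32 31
f 32 26 33
f 28 34 29
f 28 29 27
f 28 27 31
f 28 31 33
f 28 33 34
f 29 34 30
f 27 29 36
f 31 27 35
f 33 31 32
f 34 33 26



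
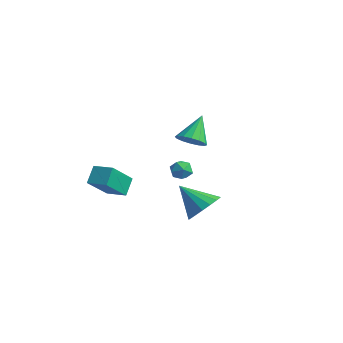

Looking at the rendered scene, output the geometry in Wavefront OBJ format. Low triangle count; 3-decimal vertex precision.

v -3.387 2.739 -2.43
v -2.804 2.389 -2.503
v -3.936 1.791 -2.277
v -3.353 1.441 -2.35
v -3.45 1.833 -1.798
v -3.111 2.419 -1.893
v -3.629 1.761 -2.887
v -3.29 2.347 -2.982
v -2.954 1.785 -2.786
v -2.843 1.829 -2.113
v -3.897 2.351 -2.667
v -3.786 2.395 -1.994
v 3.346 -1.799 -1.351
v 4.099 -2.089 -0.744
v 2.154 -2.381 -0.149
v 4.012 -1.633 -0.61
v 3.772 -1.215 -0.646
v 3.434 -0.931 -0.843
v 3.076 -0.845 -1.157
v 2.78 -0.979 -1.515
v 2.614 -1.3 -1.836
v 2.615 -1.736 -2.045
v 2.784 -2.186 -2.096
v 3.082 -2.548 -1.975
v 3.44 -2.738 -1.712
v 3.776 -2.713 -1.366
v 4.014 -2.479 -1.017
v 0.258 -0.182 1.534
v 1.027 0.07 1.572
v -0.138 0.822 2.846
v 0.838 0.337 1.311
v 0.494 0.466 1.109
v 0.086 0.42 1.02
v -0.275 0.213 1.07
v -0.494 -0.099 1.243
v -0.511 -0.435 1.495
v -0.322 -0.702 1.756
v 0.022 -0.83 1.959
v 0.43 -0.785 2.047
v 0.791 -0.578 1.997
v 1.01 -0.265 1.824
v -2.107 -4.626 -0.892
v -2.457 -3.976 -0.063
v -2.465 -3.21 -2.154
v -2.815 -2.56 -1.325
v -1.065 -4.24 -0.755
v -1.415 -3.59 0.074
v -1.423 -2.824 -2.017
v -1.773 -2.174 -1.188
f 1 12 6
f 1 6 2
f 1 2 8
f 1 8 11
f 1 11 12
f 2 6 10
f 6 12 5
f 12 11 3
f 11 8 7
f 8 2 9
f 4 10 5
f 4 5 3
f 4 3 7
f 4 7 9
f 4 9 10
f 5 10 6
f 3 5 12
f 7 3 11
f 9 7 8
f 10 9 2
f 14 13 16
f 14 16 15
f 16 13 17
f 16 17 15
f 17 13 18
f 17 18 15
f 18 13 19
f 18 19 15
f 19 13 20
f 19 20 15
f 20 13 21
f 20 21 15
f 21 13 22
f 21 22 15
f 22 13 23
f 22 23 15
f 23 13 24
f 23 24 15
f 24 13 25
f 24 25 15
f 25 13 26
f 25 26 15
f 26 13 27
f 26 27 15
f 27 13 14
f 27 14 15
f 29 28 31
f 29 31 30
f 31 28 32
f 31 32 30
f 32 28 33
f 32 33 30
f 33 28 34
f 33 34 30
f 34 28 35
f 34 35 30
f 35 28 36
f 35 36 30
f 36 28 37
f 36 37 30
f 37 28 38
f 37 38 30
f 38 28 39
f 38 39 30
f 39 28 40
f 39 40 30
f 40 28 41
f 40 41 30
f 41 28 29
f 41 29 30
f 43 45 42
f 46 43 42
f 42 45 44
f 44 46 42
f 43 49 45
f 47 43 46
f 47 49 43
f 45 49 44
f 48 46 44
f 44 49 48
f 48 47 46
f 49 47 48



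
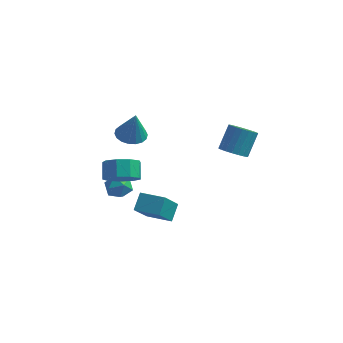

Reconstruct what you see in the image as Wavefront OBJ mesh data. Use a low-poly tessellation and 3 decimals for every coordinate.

v -2.286 -3.253 2.165
v -1.462 -2.863 2.041
v -1.914 -3.467 3.955
v -1.702 -2.543 2.129
v -2.057 -2.364 2.224
v -2.458 -2.36 2.308
v -2.825 -2.534 2.364
v -3.085 -2.85 2.38
v -3.187 -3.246 2.354
v -3.11 -3.643 2.29
v -2.87 -3.963 2.202
v -2.515 -4.142 2.107
v -2.114 -4.145 2.023
v -1.747 -3.972 1.967
v -1.487 -3.656 1.951
v -1.386 -3.26 1.977
v 3.833 -4.075 2.705
v 4.467 -3.697 2.303
v 4.72 -2.727 3.613
v 4.087 -3.105 4.015
v 4.194 -3.5 2.21
v 4.447 -2.53 3.52
v 3.858 -3.402 2.202
v 4.112 -2.433 3.513
v 3.519 -3.421 2.282
v 3.772 -2.451 3.592
v 3.234 -3.553 2.434
v 3.487 -2.583 3.745
v 3.052 -3.775 2.634
v 3.305 -2.805 3.944
v 3.006 -4.049 2.845
v 3.259 -3.079 4.156
v 3.102 -4.327 3.032
v 3.356 -3.357 4.343
v 3.325 -4.562 3.163
v 3.579 -3.592 4.474
v 3.636 -4.713 3.214
v 3.89 -3.743 4.525
v 3.981 -4.753 3.178
v 4.235 -3.783 4.488
v 4.301 -4.676 3.059
v 4.554 -3.707 4.37
v 4.539 -4.495 2.879
v 4.793 -3.526 4.19
v 4.656 -4.242 2.669
v 4.909 -3.272 3.98
v 4.63 -3.959 2.465
v 4.883 -2.99 3.776
v -2.889 -3.216 -1.828
v -1.975 -2.662 -2.041
v -2.276 -1.851 -1.224
v -3.191 -2.404 -1.012
v -2.526 -2.423 -2.482
v -2.827 -1.611 -1.665
v -3.247 -2.554 -2.617
v -3.548 -1.743 -1.801
v -3.801 -2.995 -2.384
v -4.102 -2.184 -1.567
v -3.928 -3.539 -1.89
v -4.23 -2.728 -1.074
v -3.57 -3.932 -1.368
v -3.871 -3.121 -0.551
v -2.893 -3.989 -1.061
v -3.194 -3.178 -0.244
v -2.214 -3.685 -1.113
v -2.515 -2.873 -0.296
v -1.851 -3.161 -1.5
v -2.153 -2.349 -0.683
v -3.849 -1.492 -3.073
v -3.165 -1.466 -3.663
v -3.795 -2.954 -3.077
v -3.111 -2.928 -3.667
v -2.986 -2.645 -2.817
v -3.02 -1.742 -2.815
v -3.94 -2.678 -3.925
v -3.974 -1.775 -3.923
v -3.221 -2.199 -4.19
v -2.631 -2.178 -3.505
v -4.329 -2.242 -3.235
v -3.739 -2.221 -2.55
v -1.39 -3.307 -4.613
v -1.675 -4.624 -3.121
v -1.337 -2.398 -3.801
v -1.623 -3.715 -2.309
v 0.163 -3.505 -4.491
v -0.123 -4.822 -2.999
v 0.215 -2.596 -3.679
v -0.07 -3.913 -2.187
f 2 1 4
f 2 4 3
f 4 1 5
f 4 5 3
f 5 1 6
f 5 6 3
f 6 1 7
f 6 7 3
f 7 1 8
f 7 8 3
f 8 1 9
f 8 9 3
f 9 1 10
f 9 10 3
f 10 1 11
f 10 11 3
f 11 1 12
f 11 12 3
f 12 1 13
f 12 13 3
f 13 1 14
f 13 14 3
f 14 1 15
f 14 15 3
f 15 1 16
f 15 16 3
f 16 1 2
f 16 2 3
f 18 17 21
f 18 21 19
f 19 21 22
f 19 22 20
f 21 17 23
f 21 23 22
f 22 23 24
f 22 24 20
f 23 17 25
f 23 25 24
f 24 25 26
f 24 26 20
f 25 17 27
f 25 27 26
f 26 27 28
f 26 28 20
f 27 17 29
f 27 29 28
f 28 29 30
f 28 30 20
f 29 17 31
f 29 31 30
f 30 31 32
f 30 32 20
f 31 17 33
f 31 33 32
f 32 33 34
f 32 34 20
f 33 17 35
f 33 35 34
f 34 35 36
f 34 36 20
f 35 17 37
f 35 37 36
f 36 37 38
f 36 38 20
f 37 17 39
f 37 39 38
f 38 39 40
f 38 40 20
f 39 17 41
f 39 41 40
f 40 41 42
f 40 42 20
f 41 17 43
f 41 43 42
f 42 43 44
f 42 44 20
f 43 17 45
f 43 45 44
f 44 45 46
f 44 46 20
f 45 17 47
f 45 47 46
f 46 47 48
f 46 48 20
f 47 17 18
f 47 18 48
f 48 18 19
f 48 19 20
f 50 49 53
f 50 53 51
f 51 53 54
f 51 54 52
f 53 49 55
f 53 55 54
f 54 55 56
f 54 56 52
f 55 49 57
f 55 57 56
f 56 57 58
f 56 58 52
f 57 49 59
f 57 59 58
f 58 59 60
f 58 60 52
f 59 49 61
f 59 61 60
f 60 61 62
f 60 62 52
f 61 49 63
f 61 63 62
f 62 63 64
f 62 64 52
f 63 49 65
f 63 65 64
f 64 65 66
f 64 66 52
f 65 49 67
f 65 67 66
f 66 67 68
f 66 68 52
f 67 49 50
f 67 50 68
f 68 50 51
f 68 51 52
f 69 80 74
f 69 74 70
f 69 70 76
f 69 76 79
f 69 79 80
f 70 74 78
f 74 80 73
f 80 79 71
f 79 76 75
f 76 70 77
f 72 78 73
f 72 73 71
f 72 71 75
f 72 75 77
f 72 77 78
f 73 78 74
f 71 73 80
f 75 71 79
f 77 75 76
f 78 77 70
f 82 84 81
f 85 82 81
f 81 84 83
f 83 85 81
f 82 88 84
f 86 82 85
f 86 88 82
f 84 88 83
f 87 85 83
f 83 88 87
f 87 86 85
f 88 86 87



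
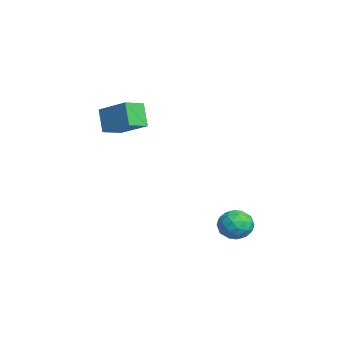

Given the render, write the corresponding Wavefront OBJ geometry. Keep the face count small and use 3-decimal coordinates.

v -2.423 -4.321 4.234
v -1.243 -3.256 5.035
v -3.05 -3.369 3.893
v -1.87 -2.304 4.693
v -1.69 -4.256 3.067
v -0.51 -3.191 3.867
v -2.317 -3.304 2.725
v -1.137 -2.239 3.526
v 0.924 1.346 -1.97
v 1.398 2.064 -1.691
v 2.142 0.536 -1.949
v 2.616 1.254 -1.67
v 2.013 0.867 -1.118
v 1.26 1.368 -1.131
v 2.28 1.232 -2.509
v 1.527 1.733 -2.522
v 2.235 1.994 -2.024
v 2.07 1.768 -1.164
v 1.47 0.832 -2.476
v 1.305 0.606 -1.616
v 1.054 1.777 -1.832
v 2.486 0.823 -1.808
v 2.131 0.596 -1.483
v 2.41 1.018 -1.319
v 0.973 1.367 -1.503
v 1.252 1.789 -1.339
v 1.613 1.085 -1.002
v 2.288 0.811 -2.301
v 2.567 1.233 -2.137
v 1.13 1.582 -2.321
v 1.409 2.004 -2.157
v 1.927 1.515 -2.638
v 1.825 2.157 -1.864
v 2.541 1.681 -1.852
v 2.343 1.668 -2.345
v 1.901 1.962 -2.353
v 1.728 2.024 -1.359
v 2.444 1.548 -1.346
v 2.089 1.321 -1.022
v 1.647 1.615 -1.029
v 2.22 1.983 -1.554
v 1.096 1.052 -2.294
v 1.812 0.576 -2.281
v 1.893 0.985 -2.611
v 1.451 1.279 -2.618
v 0.999 0.919 -1.788
v 1.715 0.443 -1.776
v 1.639 0.638 -1.287
v 1.197 0.932 -1.295
v 1.32 0.617 -2.086
f 2 4 1
f 5 2 1
f 1 4 3
f 3 5 1
f 2 8 4
f 6 2 5
f 6 8 2
f 4 8 3
f 7 5 3
f 3 8 7
f 7 6 5
f 8 6 7
f 9 46 25
f 46 20 49
f 25 49 14
f 46 49 25
f 9 25 21
f 25 14 26
f 21 26 10
f 25 26 21
f 9 21 30
f 21 10 31
f 30 31 16
f 21 31 30
f 9 30 42
f 30 16 45
f 42 45 19
f 30 45 42
f 9 42 46
f 42 19 50
f 46 50 20
f 42 50 46
f 10 26 37
f 26 14 40
f 37 40 18
f 26 40 37
f 14 49 27
f 49 20 48
f 27 48 13
f 49 48 27
f 20 50 47
f 50 19 43
f 47 43 11
f 50 43 47
f 19 45 44
f 45 16 32
f 44 32 15
f 45 32 44
f 16 31 36
f 31 10 33
f 36 33 17
f 31 33 36
f 12 38 24
f 38 18 39
f 24 39 13
f 38 39 24
f 12 24 22
f 24 13 23
f 22 23 11
f 24 23 22
f 12 22 29
f 22 11 28
f 29 28 15
f 22 28 29
f 12 29 34
f 29 15 35
f 34 35 17
f 29 35 34
f 12 34 38
f 34 17 41
f 38 41 18
f 34 41 38
f 13 39 27
f 39 18 40
f 27 40 14
f 39 40 27
f 11 23 47
f 23 13 48
f 47 48 20
f 23 48 47
f 15 28 44
f 28 11 43
f 44 43 19
f 28 43 44
f 17 35 36
f 35 15 32
f 36 32 16
f 35 32 36
f 18 41 37
f 41 17 33
f 37 33 10
f 41 33 37



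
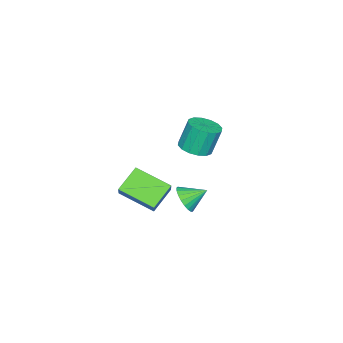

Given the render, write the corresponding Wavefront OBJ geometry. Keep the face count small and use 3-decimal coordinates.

v -2.628 -0.822 -4.136
v -2.179 -0.188 -4.589
v -3.312 0.142 -3.464
v -2.476 -0.245 -4.81
v -2.799 -0.402 -4.913
v -3.093 -0.632 -4.883
v -3.306 -0.895 -4.723
v -3.402 -1.145 -4.462
v -3.364 -1.339 -4.144
v -3.199 -1.444 -3.825
v -2.935 -1.442 -3.56
v -2.618 -1.332 -3.394
v -2.302 -1.134 -3.357
v -2.043 -0.882 -3.454
v -1.885 -0.62 -3.669
v -1.855 -0.393 -3.965
v -1.959 -0.24 -4.291
v -0.254 -1.284 -3.711
v -0.021 -3.295 -2.904
v -1.601 -1.061 -2.766
v -1.368 -3.073 -1.96
v 0.568 -0.767 -2.66
v 0.801 -2.779 -1.854
v -0.779 -0.545 -1.716
v -0.546 -2.556 -0.909
v -0.634 0.944 1.886
v 0.19 0.655 2.174
v -0.242 0.986 3.743
v -1.066 1.276 3.454
v 0.246 1.12 2.091
v -0.187 1.452 3.659
v 0.065 1.539 1.953
v -0.367 1.87 3.521
v -0.303 1.798 1.797
v -0.735 2.129 3.365
v -0.759 1.829 1.665
v -1.192 2.16 3.233
v -1.182 1.622 1.592
v -1.614 1.953 3.16
v -1.458 1.234 1.597
v -1.89 1.565 3.166
v -1.513 0.768 1.681
v -1.946 1.1 3.249
v -1.333 0.35 1.819
v -1.765 0.681 3.387
v -0.965 0.091 1.975
v -1.397 0.422 3.543
v -0.508 0.06 2.107
v -0.941 0.391 3.675
v -0.086 0.267 2.18
v -0.518 0.598 3.748
f 2 1 4
f 2 4 3
f 4 1 5
f 4 5 3
f 5 1 6
f 5 6 3
f 6 1 7
f 6 7 3
f 7 1 8
f 7 8 3
f 8 1 9
f 8 9 3
f 9 1 10
f 9 10 3
f 10 1 11
f 10 11 3
f 11 1 12
f 11 12 3
f 12 1 13
f 12 13 3
f 13 1 14
f 13 14 3
f 14 1 15
f 14 15 3
f 15 1 16
f 15 16 3
f 16 1 17
f 16 17 3
f 17 1 2
f 17 2 3
f 19 21 18
f 22 19 18
f 18 21 20
f 20 22 18
f 19 25 21
f 23 19 22
f 23 25 19
f 21 25 20
f 24 22 20
f 20 25 24
f 24 23 22
f 25 23 24
f 27 26 30
f 27 30 28
f 28 30 31
f 28 31 29
f 30 26 32
f 30 32 31
f 31 32 33
f 31 33 29
f 32 26 34
f 32 34 33
f 33 34 35
f 33 35 29
f 34 26 36
f 34 36 35
f 35 36 37
f 35 37 29
f 36 26 38
f 36 38 37
f 37 38 39
f 37 39 29
f 38 26 40
f 38 40 39
f 39 40 41
f 39 41 29
f 40 26 42
f 40 42 41
f 41 42 43
f 41 43 29
f 42 26 44
f 42 44 43
f 43 44 45
f 43 45 29
f 44 26 46
f 44 46 45
f 45 46 47
f 45 47 29
f 46 26 48
f 46 48 47
f 47 48 49
f 47 49 29
f 48 26 50
f 48 50 49
f 49 50 51
f 49 51 29
f 50 26 27
f 50 27 51
f 51 27 28
f 51 28 29



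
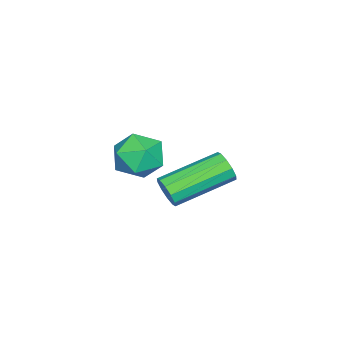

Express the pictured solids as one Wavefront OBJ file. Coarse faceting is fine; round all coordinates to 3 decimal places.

v 1.517 -1.771 -2.576
v 1.779 -1.681 -2.16
v 0.505 -0.52 -1.608
v 0.243 -0.609 -2.024
v 1.87 -1.479 -2.376
v 0.596 -0.318 -1.823
v 1.826 -1.388 -2.668
v 0.552 -0.227 -2.115
v 1.664 -1.444 -2.925
v 0.39 -0.283 -2.373
v 1.446 -1.624 -3.049
v 0.172 -0.463 -2.496
v 1.255 -1.86 -2.992
v -0.019 -0.699 -2.44
v 1.164 -2.062 -2.777
v -0.11 -0.901 -2.224
v 1.208 -2.153 -2.485
v -0.066 -0.992 -1.932
v 1.37 -2.097 -2.227
v 0.096 -0.936 -1.675
v 1.588 -1.917 -2.104
v 0.314 -0.756 -1.551
v 3.057 -1.192 0.447
v 3.532 -0.935 -0.067
v 3.368 -2.325 0.167
v 3.843 -2.068 -0.347
v 3.985 -1.962 0.378
v 3.793 -1.262 0.551
v 3.107 -1.998 -0.451
v 2.915 -1.298 -0.278
v 3.563 -1.433 -0.623
v 4.106 -1.41 -0.11
v 2.794 -1.85 0.21
v 3.337 -1.827 0.723
f 2 1 5
f 2 5 3
f 3 5 6
f 3 6 4
f 5 1 7
f 5 7 6
f 6 7 8
f 6 8 4
f 7 1 9
f 7 9 8
f 8 9 10
f 8 10 4
f 9 1 11
f 9 11 10
f 10 11 12
f 10 12 4
f 11 1 13
f 11 13 12
f 12 13 14
f 12 14 4
f 13 1 15
f 13 15 14
f 14 15 16
f 14 16 4
f 15 1 17
f 15 17 16
f 16 17 18
f 16 18 4
f 17 1 19
f 17 19 18
f 18 19 20
f 18 20 4
f 19 1 21
f 19 21 20
f 20 21 22
f 20 22 4
f 21 1 2
f 21 2 22
f 22 2 3
f 22 3 4
f 23 34 28
f 23 28 24
f 23 24 30
f 23 30 33
f 23 33 34
f 24 28 32
f 28 34 27
f 34 33 25
f 33 30 29
f 30 24 31
f 26 32 27
f 26 27 25
f 26 25 29
f 26 29 31
f 26 31 32
f 27 32 28
f 25 27 34
f 29 25 33
f 31 29 30
f 32 31 24



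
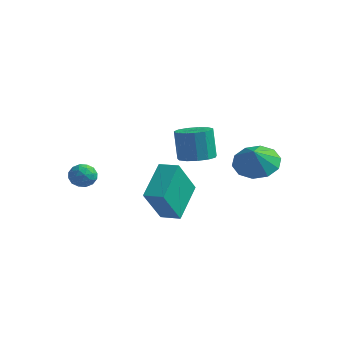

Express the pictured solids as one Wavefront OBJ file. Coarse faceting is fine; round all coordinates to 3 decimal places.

v 2.169 2.408 0.075
v 3.203 2.646 -0.129
v 2.491 1.772 0.965
v 2.963 3.108 0.289
v 2.421 3.303 0.625
v 1.782 3.156 0.751
v 1.291 2.724 0.619
v 1.135 2.171 0.279
v 1.375 1.708 -0.138
v 1.918 1.513 -0.474
v 2.556 1.66 -0.6
v 3.047 2.093 -0.468
v 1.244 -3.866 -0.254
v 0.745 -2.326 0.954
v 1.077 -2.602 -1.935
v 0.577 -1.062 -0.728
v 2.143 -3.638 -0.172
v 1.643 -2.098 1.035
v 1.975 -2.374 -1.854
v 1.476 -0.834 -0.646
v 0.055 0.941 0.238
v 0.624 0.31 0.369
v 0.354 0.387 1.913
v -0.215 1.019 1.782
v 0.873 0.725 0.392
v 0.603 0.803 1.936
v 0.862 1.209 0.365
v 0.592 1.286 1.91
v 0.595 1.608 0.299
v 0.325 1.685 1.843
v 0.157 1.795 0.213
v -0.114 1.872 1.757
v -0.314 1.711 0.135
v -0.584 1.788 1.679
v -0.668 1.383 0.089
v -0.938 1.46 1.634
v -0.792 0.914 0.091
v -1.062 0.992 1.636
v -0.647 0.455 0.139
v -0.917 0.532 1.684
v -0.279 0.149 0.219
v -0.549 0.226 1.763
v 0.195 0.095 0.304
v -0.075 0.173 1.849
v -3.355 -3.063 -0.301
v -2.839 -2.66 -0.148
v -2.661 -3.88 -0.492
v -2.145 -3.477 -0.339
v -2.571 -3.675 0.142
v -3 -3.17 0.26
v -2.5 -3.37 -0.9
v -2.929 -2.865 -0.782
v -2.31 -2.85 -0.518
v -2.354 -3.038 0.126
v -3.146 -3.502 -0.766
v -3.19 -3.69 -0.122
v -3.158 -2.79 -0.208
v -2.342 -3.75 -0.432
v -2.593 -3.866 -0.149
v -2.289 -3.629 -0.059
v -3.253 -3.09 0.032
v -2.95 -2.853 0.122
v -2.792 -3.449 0.293
v -2.55 -3.687 -0.762
v -2.247 -3.45 -0.672
v -3.211 -2.911 -0.581
v -2.907 -2.674 -0.491
v -2.708 -3.091 -0.933
v -2.544 -2.664 -0.335
v -2.136 -3.144 -0.447
v -2.344 -3.082 -0.778
v -2.596 -2.785 -0.708
v -2.57 -2.775 0.044
v -2.162 -3.255 -0.069
v -2.412 -3.371 0.214
v -2.665 -3.075 0.284
v -2.259 -2.886 -0.174
v -3.338 -3.285 -0.571
v -2.93 -3.765 -0.684
v -2.835 -3.465 -0.924
v -3.088 -3.169 -0.854
v -3.364 -3.396 -0.193
v -2.956 -3.876 -0.305
v -2.904 -3.755 0.068
v -3.156 -3.458 0.138
v -3.241 -3.654 -0.466
f 2 1 4
f 2 4 3
f 4 1 5
f 4 5 3
f 5 1 6
f 5 6 3
f 6 1 7
f 6 7 3
f 7 1 8
f 7 8 3
f 8 1 9
f 8 9 3
f 9 1 10
f 9 10 3
f 10 1 11
f 10 11 3
f 11 1 12
f 11 12 3
f 12 1 2
f 12 2 3
f 14 16 13
f 17 14 13
f 13 16 15
f 15 17 13
f 14 20 16
f 18 14 17
f 18 20 14
f 16 20 15
f 19 17 15
f 15 20 19
f 19 18 17
f 20 18 19
f 22 21 25
f 22 25 23
f 23 25 26
f 23 26 24
f 25 21 27
f 25 27 26
f 26 27 28
f 26 28 24
f 27 21 29
f 27 29 28
f 28 29 30
f 28 30 24
f 29 21 31
f 29 31 30
f 30 31 32
f 30 32 24
f 31 21 33
f 31 33 32
f 32 33 34
f 32 34 24
f 33 21 35
f 33 35 34
f 34 35 36
f 34 36 24
f 35 21 37
f 35 37 36
f 36 37 38
f 36 38 24
f 37 21 39
f 37 39 38
f 38 39 40
f 38 40 24
f 39 21 41
f 39 41 40
f 40 41 42
f 40 42 24
f 41 21 43
f 41 43 42
f 42 43 44
f 42 44 24
f 43 21 22
f 43 22 44
f 44 22 23
f 44 23 24
f 45 82 61
f 82 56 85
f 61 85 50
f 82 85 61
f 45 61 57
f 61 50 62
f 57 62 46
f 61 62 57
f 45 57 66
f 57 46 67
f 66 67 52
f 57 67 66
f 45 66 78
f 66 52 81
f 78 81 55
f 66 81 78
f 45 78 82
f 78 55 86
f 82 86 56
f 78 86 82
f 46 62 73
f 62 50 76
f 73 76 54
f 62 76 73
f 50 85 63
f 85 56 84
f 63 84 49
f 85 84 63
f 56 86 83
f 86 55 79
f 83 79 47
f 86 79 83
f 55 81 80
f 81 52 68
f 80 68 51
f 81 68 80
f 52 67 72
f 67 46 69
f 72 69 53
f 67 69 72
f 48 74 60
f 74 54 75
f 60 75 49
f 74 75 60
f 48 60 58
f 60 49 59
f 58 59 47
f 60 59 58
f 48 58 65
f 58 47 64
f 65 64 51
f 58 64 65
f 48 65 70
f 65 51 71
f 70 71 53
f 65 71 70
f 48 70 74
f 70 53 77
f 74 77 54
f 70 77 74
f 49 75 63
f 75 54 76
f 63 76 50
f 75 76 63
f 47 59 83
f 59 49 84
f 83 84 56
f 59 84 83
f 51 64 80
f 64 47 79
f 80 79 55
f 64 79 80
f 53 71 72
f 71 51 68
f 72 68 52
f 71 68 72
f 54 77 73
f 77 53 69
f 73 69 46
f 77 69 73



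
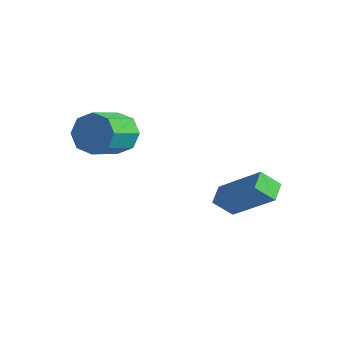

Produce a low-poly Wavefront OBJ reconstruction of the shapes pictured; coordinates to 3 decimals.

v -0.945 -1.082 0.221
v -0.632 -0.676 0.899
v -0.262 -1.991 1.517
v -0.575 -2.398 0.839
v -1.263 -0.822 0.965
v -0.893 -2.138 1.583
v -1.707 -1.121 0.596
v -1.337 -2.436 1.214
v -1.705 -1.397 0.007
v -1.335 -2.712 0.625
v -1.258 -1.489 -0.457
v -0.888 -2.804 0.161
v -0.627 -1.342 -0.523
v -0.257 -2.658 0.095
v -0.183 -1.044 -0.154
v 0.187 -2.359 0.464
v -0.185 -0.768 0.435
v 0.185 -2.083 1.053
v 1.34 1.084 -2.886
v 0.921 1.711 -2.564
v 1.719 1.664 -3.522
v 1.3 2.291 -3.2
v 2.98 1.489 -1.54
v 2.561 2.116 -1.218
v 3.359 2.069 -2.176
v 2.94 2.696 -1.854
f 2 1 5
f 2 5 3
f 3 5 6
f 3 6 4
f 5 1 7
f 5 7 6
f 6 7 8
f 6 8 4
f 7 1 9
f 7 9 8
f 8 9 10
f 8 10 4
f 9 1 11
f 9 11 10
f 10 11 12
f 10 12 4
f 11 1 13
f 11 13 12
f 12 13 14
f 12 14 4
f 13 1 15
f 13 15 14
f 14 15 16
f 14 16 4
f 15 1 17
f 15 17 16
f 16 17 18
f 16 18 4
f 17 1 2
f 17 2 18
f 18 2 3
f 18 3 4
f 20 22 19
f 23 20 19
f 19 22 21
f 21 23 19
f 20 26 22
f 24 20 23
f 24 26 20
f 22 26 21
f 25 23 21
f 21 26 25
f 25 24 23
f 26 24 25



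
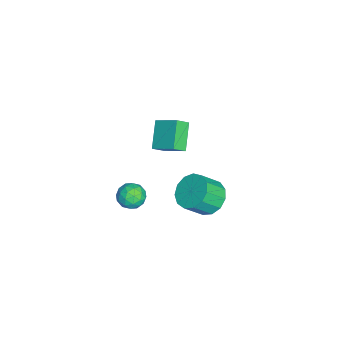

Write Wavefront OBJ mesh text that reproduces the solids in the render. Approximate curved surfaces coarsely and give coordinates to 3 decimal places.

v -4.146 -0.217 -3.121
v -3.511 0.998 -2.336
v -2.705 -0.273 -4.199
v -2.07 0.942 -3.414
v -3.71 -0.842 -2.506
v -3.075 0.373 -1.721
v -2.269 -0.898 -3.584
v -1.634 0.317 -2.799
v 3.748 -0.58 -1.179
v 4.348 -0.993 -1.554
v 3.432 -1.667 -0.486
v 4.032 -2.08 -0.861
v 4.215 -1.485 -0.328
v 4.411 -0.813 -0.756
v 3.369 -1.847 -1.284
v 3.565 -1.175 -1.712
v 4.114 -1.777 -1.619
v 4.638 -1.553 -1.028
v 3.142 -1.107 -1.012
v 3.666 -0.883 -0.421
v 4.076 -0.691 -1.427
v 3.704 -1.969 -0.613
v 3.812 -1.619 -0.3
v 4.165 -1.862 -0.52
v 4.113 -0.585 -0.958
v 4.466 -0.828 -1.179
v 4.387 -1.117 -0.458
v 3.314 -1.832 -0.861
v 3.667 -2.075 -1.082
v 3.615 -0.798 -1.52
v 3.968 -1.041 -1.74
v 3.393 -1.543 -1.582
v 4.291 -1.395 -1.686
v 4.106 -2.034 -1.279
v 3.716 -1.897 -1.527
v 3.831 -1.502 -1.779
v 4.599 -1.263 -1.339
v 4.413 -1.902 -0.932
v 4.521 -1.552 -0.618
v 4.636 -1.157 -0.87
v 4.461 -1.723 -1.377
v 3.367 -0.758 -1.108
v 3.181 -1.397 -0.701
v 3.144 -1.503 -1.17
v 3.259 -1.108 -1.422
v 3.674 -0.626 -0.761
v 3.489 -1.265 -0.354
v 3.949 -1.158 -0.261
v 4.064 -0.763 -0.513
v 3.319 -0.937 -0.663
v 1.39 2.475 -3.676
v 2.233 2.194 -4.306
v 2.754 1.263 -3.195
v 1.91 1.545 -2.564
v 2.415 2.683 -3.982
v 2.936 1.752 -2.871
v 2.271 3.106 -3.561
v 2.792 2.175 -2.449
v 1.848 3.329 -3.176
v 2.368 2.398 -2.064
v 1.279 3.28 -2.949
v 1.799 2.35 -1.838
v 0.745 2.977 -2.954
v 1.266 2.046 -1.843
v 0.416 2.514 -3.187
v 0.937 1.583 -2.076
v 0.396 2.039 -3.576
v 0.917 1.108 -2.465
v 0.692 1.702 -3.996
v 1.212 0.771 -2.885
v 1.209 1.611 -4.315
v 1.729 0.68 -3.203
v 1.783 1.794 -4.43
v 2.304 0.864 -3.319
f 2 4 1
f 5 2 1
f 1 4 3
f 3 5 1
f 2 8 4
f 6 2 5
f 6 8 2
f 4 8 3
f 7 5 3
f 3 8 7
f 7 6 5
f 8 6 7
f 9 46 25
f 46 20 49
f 25 49 14
f 46 49 25
f 9 25 21
f 25 14 26
f 21 26 10
f 25 26 21
f 9 21 30
f 21 10 31
f 30 31 16
f 21 31 30
f 9 30 42
f 30 16 45
f 42 45 19
f 30 45 42
f 9 42 46
f 42 19 50
f 46 50 20
f 42 50 46
f 10 26 37
f 26 14 40
f 37 40 18
f 26 40 37
f 14 49 27
f 49 20 48
f 27 48 13
f 49 48 27
f 20 50 47
f 50 19 43
f 47 43 11
f 50 43 47
f 19 45 44
f 45 16 32
f 44 32 15
f 45 32 44
f 16 31 36
f 31 10 33
f 36 33 17
f 31 33 36
f 12 38 24
f 38 18 39
f 24 39 13
f 38 39 24
f 12 24 22
f 24 13 23
f 22 23 11
f 24 23 22
f 12 22 29
f 22 11 28
f 29 28 15
f 22 28 29
f 12 29 34
f 29 15 35
f 34 35 17
f 29 35 34
f 12 34 38
f 34 17 41
f 38 41 18
f 34 41 38
f 13 39 27
f 39 18 40
f 27 40 14
f 39 40 27
f 11 23 47
f 23 13 48
f 47 48 20
f 23 48 47
f 15 28 44
f 28 11 43
f 44 43 19
f 28 43 44
f 17 35 36
f 35 15 32
f 36 32 16
f 35 32 36
f 18 41 37
f 41 17 33
f 37 33 10
f 41 33 37
f 52 51 55
f 52 55 53
f 53 55 56
f 53 56 54
f 55 51 57
f 55 57 56
f 56 57 58
f 56 58 54
f 57 51 59
f 57 59 58
f 58 59 60
f 58 60 54
f 59 51 61
f 59 61 60
f 60 61 62
f 60 62 54
f 61 51 63
f 61 63 62
f 62 63 64
f 62 64 54
f 63 51 65
f 63 65 64
f 64 65 66
f 64 66 54
f 65 51 67
f 65 67 66
f 66 67 68
f 66 68 54
f 67 51 69
f 67 69 68
f 68 69 70
f 68 70 54
f 69 51 71
f 69 71 70
f 70 71 72
f 70 72 54
f 71 51 73
f 71 73 72
f 72 73 74
f 72 74 54
f 73 51 52
f 73 52 74
f 74 52 53
f 74 53 54



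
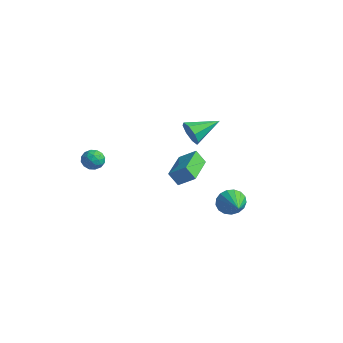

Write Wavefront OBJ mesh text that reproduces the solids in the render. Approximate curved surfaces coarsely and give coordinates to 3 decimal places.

v -0.231 1.375 2.659
v 0.177 1.438 2.022
v 0.251 2.905 3.121
v -0.369 1.63 1.957
v -0.834 1.672 2.304
v -0.946 1.54 2.859
v -0.64 1.311 3.297
v -0.094 1.12 3.362
v 0.371 1.077 3.015
v 0.483 1.209 2.46
v 1.21 -1.505 1.799
v 1.935 -1.057 2.395
v 0.235 0.147 1.74
v 0.959 0.596 2.337
v 1.641 -1.276 1.103
v 2.365 -0.827 1.7
v 0.665 0.377 1.045
v 1.39 0.825 1.641
v -3.817 -2.02 1.004
v -3.281 -1.734 1.21
v -3.279 -2.886 0.81
v -2.743 -2.6 1.016
v -3.21 -2.745 1.432
v -3.542 -2.21 1.552
v -3.018 -2.41 0.468
v -3.35 -1.875 0.588
v -2.787 -1.975 0.88
v -2.906 -2.182 1.475
v -3.654 -2.438 0.545
v -3.773 -2.645 1.14
v -3.596 -1.801 1.124
v -2.964 -2.819 0.896
v -3.238 -2.905 1.14
v -2.923 -2.736 1.261
v -3.75 -2.081 1.325
v -3.435 -1.913 1.446
v -3.393 -2.507 1.576
v -3.125 -2.707 0.574
v -2.81 -2.539 0.695
v -3.637 -1.884 0.759
v -3.322 -1.715 0.88
v -3.167 -2.113 0.444
v -2.991 -1.774 1.051
v -2.675 -2.283 0.937
v -2.836 -2.172 0.615
v -3.032 -1.857 0.686
v -3.061 -1.896 1.401
v -2.745 -2.405 1.287
v -3.019 -2.491 1.531
v -3.215 -2.176 1.602
v -2.771 -2.038 1.207
v -3.815 -2.215 0.733
v -3.499 -2.724 0.619
v -3.345 -2.444 0.418
v -3.541 -2.129 0.489
v -3.885 -2.337 1.083
v -3.569 -2.846 0.969
v -3.528 -2.763 1.334
v -3.724 -2.448 1.405
v -3.789 -2.582 0.813
v 3.047 0.904 -0.473
v 3.414 1.075 -1.128
v 4.253 0.176 0.013
v 3.495 1.357 -0.906
v 3.473 1.536 -0.584
v 3.354 1.57 -0.237
v 3.164 1.451 0.056
v 2.947 1.207 0.227
v 2.754 0.894 0.239
v 2.627 0.583 0.087
v 2.597 0.345 -0.194
v 2.67 0.236 -0.538
v 2.829 0.279 -0.867
v 3.038 0.466 -1.107
v 3.25 0.753 -1.201
f 2 1 4
f 2 4 3
f 4 1 5
f 4 5 3
f 5 1 6
f 5 6 3
f 6 1 7
f 6 7 3
f 7 1 8
f 7 8 3
f 8 1 9
f 8 9 3
f 9 1 10
f 9 10 3
f 10 1 2
f 10 2 3
f 12 14 11
f 15 12 11
f 11 14 13
f 13 15 11
f 12 18 14
f 16 12 15
f 16 18 12
f 14 18 13
f 17 15 13
f 13 18 17
f 17 16 15
f 18 16 17
f 19 56 35
f 56 30 59
f 35 59 24
f 56 59 35
f 19 35 31
f 35 24 36
f 31 36 20
f 35 36 31
f 19 31 40
f 31 20 41
f 40 41 26
f 31 41 40
f 19 40 52
f 40 26 55
f 52 55 29
f 40 55 52
f 19 52 56
f 52 29 60
f 56 60 30
f 52 60 56
f 20 36 47
f 36 24 50
f 47 50 28
f 36 50 47
f 24 59 37
f 59 30 58
f 37 58 23
f 59 58 37
f 30 60 57
f 60 29 53
f 57 53 21
f 60 53 57
f 29 55 54
f 55 26 42
f 54 42 25
f 55 42 54
f 26 41 46
f 41 20 43
f 46 43 27
f 41 43 46
f 22 48 34
f 48 28 49
f 34 49 23
f 48 49 34
f 22 34 32
f 34 23 33
f 32 33 21
f 34 33 32
f 22 32 39
f 32 21 38
f 39 38 25
f 32 38 39
f 22 39 44
f 39 25 45
f 44 45 27
f 39 45 44
f 22 44 48
f 44 27 51
f 48 51 28
f 44 51 48
f 23 49 37
f 49 28 50
f 37 50 24
f 49 50 37
f 21 33 57
f 33 23 58
f 57 58 30
f 33 58 57
f 25 38 54
f 38 21 53
f 54 53 29
f 38 53 54
f 27 45 46
f 45 25 42
f 46 42 26
f 45 42 46
f 28 51 47
f 51 27 43
f 47 43 20
f 51 43 47
f 62 61 64
f 62 64 63
f 64 61 65
f 64 65 63
f 65 61 66
f 65 66 63
f 66 61 67
f 66 67 63
f 67 61 68
f 67 68 63
f 68 61 69
f 68 69 63
f 69 61 70
f 69 70 63
f 70 61 71
f 70 71 63
f 71 61 72
f 71 72 63
f 72 61 73
f 72 73 63
f 73 61 74
f 73 74 63
f 74 61 75
f 74 75 63
f 75 61 62
f 75 62 63

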